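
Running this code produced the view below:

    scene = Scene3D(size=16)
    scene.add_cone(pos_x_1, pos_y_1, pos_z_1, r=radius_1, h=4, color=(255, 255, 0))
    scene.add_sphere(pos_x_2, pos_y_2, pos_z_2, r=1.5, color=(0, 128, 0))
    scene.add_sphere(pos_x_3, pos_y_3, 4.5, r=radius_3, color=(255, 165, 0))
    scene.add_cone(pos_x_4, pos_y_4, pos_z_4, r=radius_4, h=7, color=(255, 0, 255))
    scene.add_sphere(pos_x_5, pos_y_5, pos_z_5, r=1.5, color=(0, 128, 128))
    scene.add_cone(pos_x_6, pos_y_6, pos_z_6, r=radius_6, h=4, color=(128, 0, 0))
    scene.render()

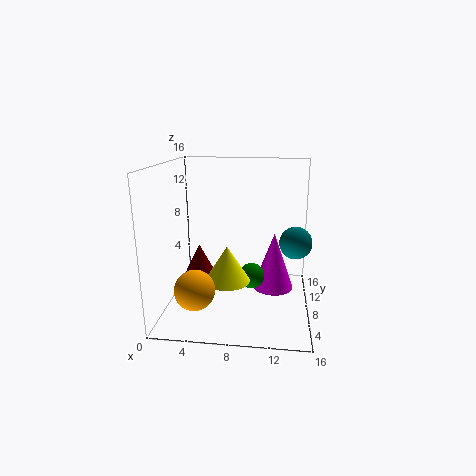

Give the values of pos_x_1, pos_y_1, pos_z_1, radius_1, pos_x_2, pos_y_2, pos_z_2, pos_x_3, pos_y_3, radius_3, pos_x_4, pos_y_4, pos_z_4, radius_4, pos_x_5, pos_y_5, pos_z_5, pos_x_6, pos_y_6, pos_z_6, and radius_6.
pos_x_1 = 7
pos_y_1 = 6.5
pos_z_1 = 3.5
radius_1 = 2.5
pos_x_2 = 9.5
pos_y_2 = 9
pos_z_2 = 3
pos_x_3 = 4.5
pos_y_3 = 2
radius_3 = 2
pos_x_4 = 12
pos_y_4 = 11.5
pos_z_4 = 0.5
radius_4 = 2.5
pos_x_5 = 14
pos_y_5 = 3
pos_z_5 = 9.5
pos_x_6 = 2.5
pos_y_6 = 12
pos_z_6 = 1.5
radius_6 = 2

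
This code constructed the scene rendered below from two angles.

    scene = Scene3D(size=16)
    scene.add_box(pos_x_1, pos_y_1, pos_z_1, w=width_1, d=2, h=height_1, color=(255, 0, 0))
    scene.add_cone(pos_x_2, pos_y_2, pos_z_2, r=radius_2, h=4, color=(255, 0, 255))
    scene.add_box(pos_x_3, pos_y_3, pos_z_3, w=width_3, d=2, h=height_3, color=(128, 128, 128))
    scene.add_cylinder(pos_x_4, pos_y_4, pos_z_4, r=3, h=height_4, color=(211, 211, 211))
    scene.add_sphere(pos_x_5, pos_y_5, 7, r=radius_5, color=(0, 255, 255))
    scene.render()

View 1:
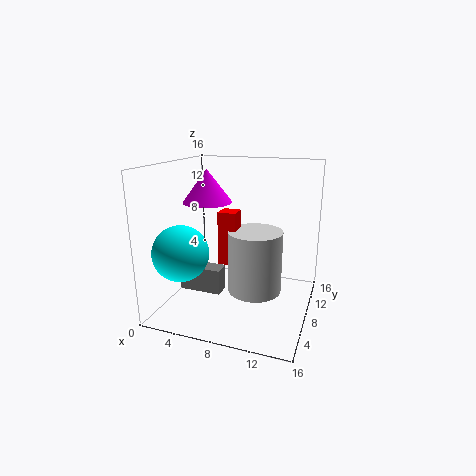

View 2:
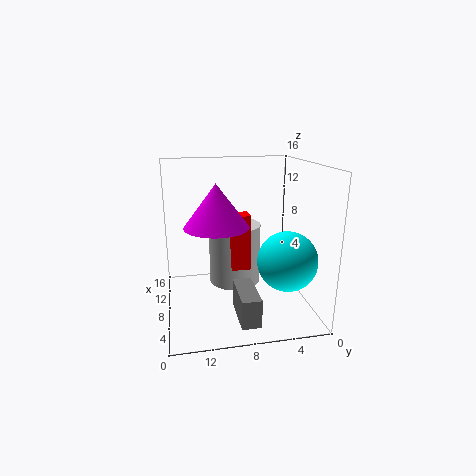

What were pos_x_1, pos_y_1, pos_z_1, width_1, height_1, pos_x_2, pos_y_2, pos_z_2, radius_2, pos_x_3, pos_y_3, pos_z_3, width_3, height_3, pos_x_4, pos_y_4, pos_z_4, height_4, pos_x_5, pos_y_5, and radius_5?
pos_x_1 = 6, pos_y_1 = 7, pos_z_1 = 5, width_1 = 2, height_1 = 6, pos_x_2 = 3, pos_y_2 = 11, pos_z_2 = 11, radius_2 = 3, pos_x_3 = 1, pos_y_3 = 7, pos_z_3 = 1, width_3 = 5, height_3 = 3, pos_x_4 = 10, pos_y_4 = 8, pos_z_4 = 2, height_4 = 7, pos_x_5 = 3, pos_y_5 = 4, radius_5 = 3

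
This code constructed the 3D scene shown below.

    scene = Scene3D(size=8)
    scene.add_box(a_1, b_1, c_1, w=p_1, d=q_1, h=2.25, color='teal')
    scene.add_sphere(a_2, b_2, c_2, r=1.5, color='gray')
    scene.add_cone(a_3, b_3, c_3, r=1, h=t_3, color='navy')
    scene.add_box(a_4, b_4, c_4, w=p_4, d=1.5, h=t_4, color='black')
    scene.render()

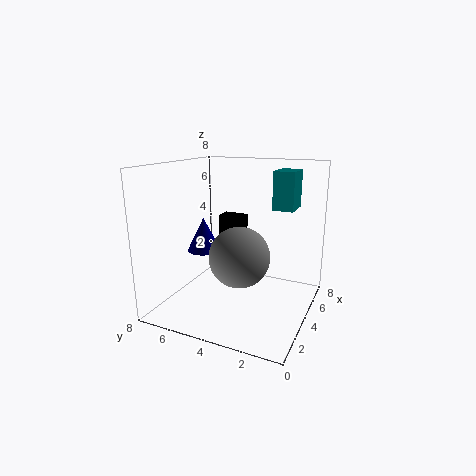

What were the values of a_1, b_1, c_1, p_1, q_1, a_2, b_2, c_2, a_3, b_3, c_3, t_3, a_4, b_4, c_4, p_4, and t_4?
a_1 = 6
b_1 = 1.5
c_1 = 5.25
p_1 = 1.75
q_1 = 1.25
a_2 = 2
b_2 = 3
c_2 = 3.75
a_3 = 4.5
b_3 = 6.5
c_3 = 2.75
t_3 = 2
a_4 = 5.5
b_4 = 4.5
c_4 = 2.5
p_4 = 1
t_4 = 2.25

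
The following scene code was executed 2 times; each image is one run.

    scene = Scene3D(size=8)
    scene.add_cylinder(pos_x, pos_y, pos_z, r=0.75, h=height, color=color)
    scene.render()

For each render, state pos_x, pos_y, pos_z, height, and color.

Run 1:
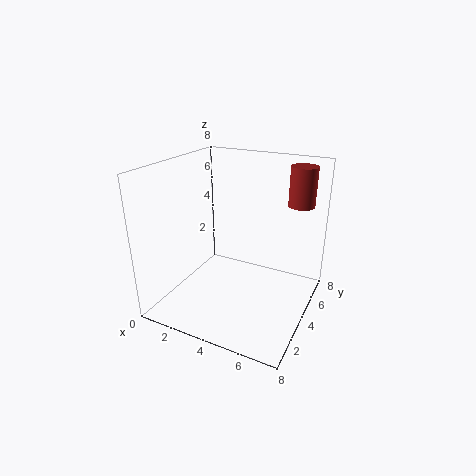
pos_x = 6.75
pos_y = 6.5
pos_z = 5.5
height = 2.25
color = 'brown'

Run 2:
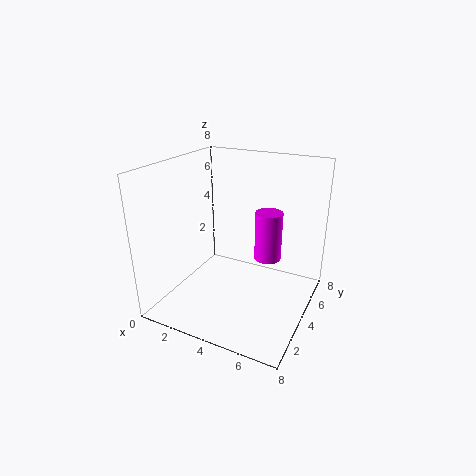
pos_x = 5.5
pos_y = 4.75
pos_z = 2.75
height = 2.75
color = 'magenta'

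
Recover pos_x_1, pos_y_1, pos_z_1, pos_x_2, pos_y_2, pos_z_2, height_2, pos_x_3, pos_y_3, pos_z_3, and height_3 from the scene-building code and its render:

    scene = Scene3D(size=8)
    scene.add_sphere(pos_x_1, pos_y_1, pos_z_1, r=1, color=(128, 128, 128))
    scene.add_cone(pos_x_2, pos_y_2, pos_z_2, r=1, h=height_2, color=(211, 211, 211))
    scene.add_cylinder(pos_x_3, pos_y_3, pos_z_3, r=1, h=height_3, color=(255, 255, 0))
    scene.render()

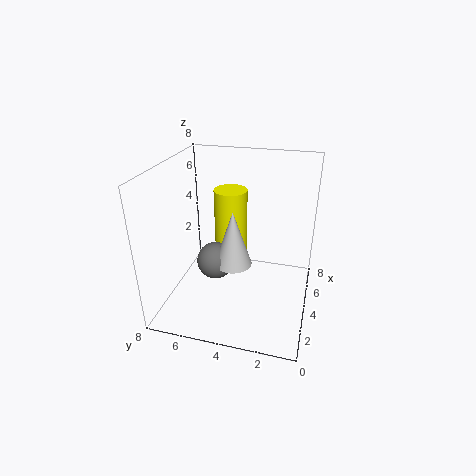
pos_x_1 = 3; pos_y_1 = 5; pos_z_1 = 3; pos_x_2 = 3; pos_y_2 = 4; pos_z_2 = 3; height_2 = 3; pos_x_3 = 6; pos_y_3 = 5; pos_z_3 = 2; height_3 = 4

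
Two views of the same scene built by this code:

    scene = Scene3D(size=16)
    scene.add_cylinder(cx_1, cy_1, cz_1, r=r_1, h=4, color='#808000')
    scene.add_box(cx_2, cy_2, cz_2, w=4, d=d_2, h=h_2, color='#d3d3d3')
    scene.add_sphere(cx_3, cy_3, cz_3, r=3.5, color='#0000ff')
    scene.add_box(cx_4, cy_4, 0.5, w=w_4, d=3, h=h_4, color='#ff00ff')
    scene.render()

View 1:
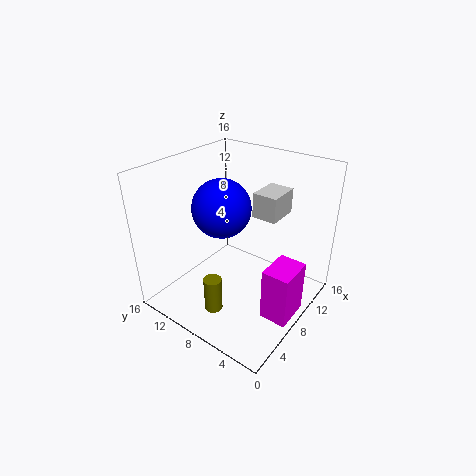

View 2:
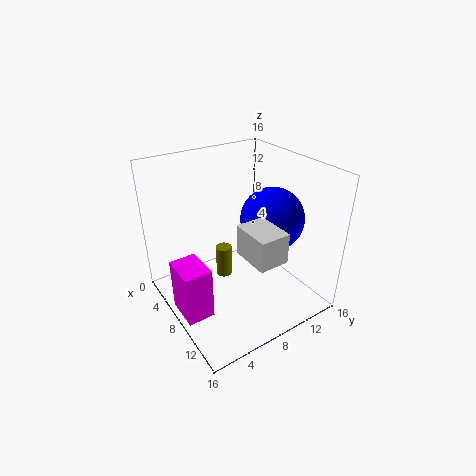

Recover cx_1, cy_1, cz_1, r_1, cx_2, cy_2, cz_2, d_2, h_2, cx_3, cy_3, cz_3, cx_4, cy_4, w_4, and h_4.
cx_1 = 4
cy_1 = 8.5
cz_1 = 0.5
r_1 = 1
cx_2 = 11.5
cy_2 = 5.5
cz_2 = 9
d_2 = 3
h_2 = 3
cx_3 = 9.5
cy_3 = 11.5
cz_3 = 10
cx_4 = 6
cy_4 = 0.5
w_4 = 4
h_4 = 6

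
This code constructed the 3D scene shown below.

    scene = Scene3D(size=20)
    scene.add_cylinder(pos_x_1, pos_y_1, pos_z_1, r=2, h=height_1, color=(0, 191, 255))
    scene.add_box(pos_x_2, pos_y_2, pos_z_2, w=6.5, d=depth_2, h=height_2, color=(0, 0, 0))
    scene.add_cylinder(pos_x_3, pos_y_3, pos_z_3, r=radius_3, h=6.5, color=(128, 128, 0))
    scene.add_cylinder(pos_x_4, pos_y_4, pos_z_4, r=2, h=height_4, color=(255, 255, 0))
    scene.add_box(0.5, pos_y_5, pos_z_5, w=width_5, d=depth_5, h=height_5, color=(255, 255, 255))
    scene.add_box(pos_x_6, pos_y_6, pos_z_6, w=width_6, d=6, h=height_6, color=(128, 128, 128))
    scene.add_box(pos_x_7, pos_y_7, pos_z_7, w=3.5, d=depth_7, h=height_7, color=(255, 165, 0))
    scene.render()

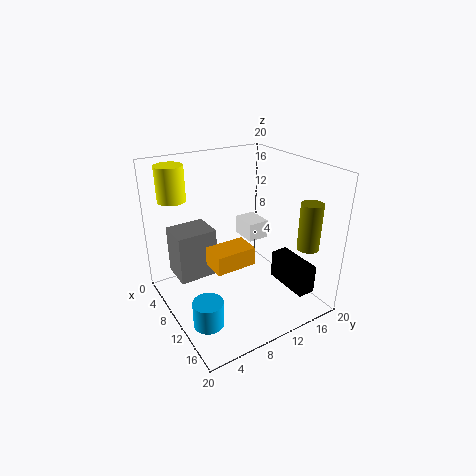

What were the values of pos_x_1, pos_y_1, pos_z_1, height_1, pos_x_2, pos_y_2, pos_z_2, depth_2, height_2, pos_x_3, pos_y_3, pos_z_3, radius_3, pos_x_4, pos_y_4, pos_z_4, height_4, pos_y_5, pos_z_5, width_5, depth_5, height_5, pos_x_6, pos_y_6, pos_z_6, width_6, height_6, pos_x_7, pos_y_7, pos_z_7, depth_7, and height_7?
pos_x_1 = 14, pos_y_1 = 3, pos_z_1 = 1, height_1 = 3.5, pos_x_2 = 11.5, pos_y_2 = 15, pos_z_2 = 3, depth_2 = 2.5, height_2 = 4, pos_x_3 = 16, pos_y_3 = 17.5, pos_z_3 = 9, radius_3 = 1.5, pos_x_4 = 3, pos_y_4 = 3.5, pos_z_4 = 14.5, height_4 = 5, pos_y_5 = 15.5, pos_z_5 = 5.5, width_5 = 4.5, depth_5 = 3.5, height_5 = 3, pos_x_6 = 0.5, pos_y_6 = 3, pos_z_6 = 2, width_6 = 5, height_6 = 7.5, pos_x_7 = 10, pos_y_7 = 5, pos_z_7 = 7.5, depth_7 = 5.5, height_7 = 2.5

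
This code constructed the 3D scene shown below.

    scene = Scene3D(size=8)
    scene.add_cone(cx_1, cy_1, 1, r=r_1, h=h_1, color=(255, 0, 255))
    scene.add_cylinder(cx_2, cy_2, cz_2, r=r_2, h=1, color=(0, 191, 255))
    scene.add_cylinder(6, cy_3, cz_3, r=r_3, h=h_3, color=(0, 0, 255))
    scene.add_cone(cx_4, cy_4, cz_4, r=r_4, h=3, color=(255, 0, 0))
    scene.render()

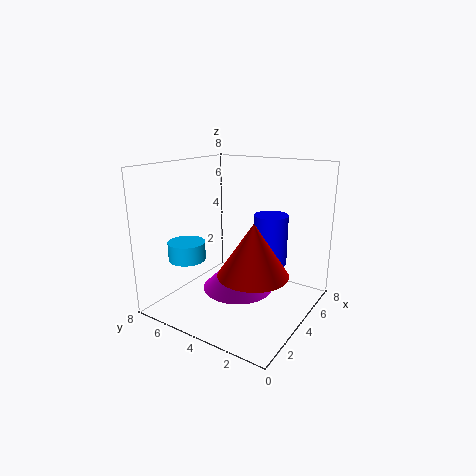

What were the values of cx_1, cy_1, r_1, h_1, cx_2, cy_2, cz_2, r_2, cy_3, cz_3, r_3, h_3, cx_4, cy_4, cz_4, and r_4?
cx_1 = 4; cy_1 = 4; r_1 = 2; h_1 = 2; cx_2 = 2; cy_2 = 6; cz_2 = 3; r_2 = 1; cy_3 = 3; cz_3 = 2; r_3 = 1; h_3 = 3; cx_4 = 4; cy_4 = 3; cz_4 = 2; r_4 = 2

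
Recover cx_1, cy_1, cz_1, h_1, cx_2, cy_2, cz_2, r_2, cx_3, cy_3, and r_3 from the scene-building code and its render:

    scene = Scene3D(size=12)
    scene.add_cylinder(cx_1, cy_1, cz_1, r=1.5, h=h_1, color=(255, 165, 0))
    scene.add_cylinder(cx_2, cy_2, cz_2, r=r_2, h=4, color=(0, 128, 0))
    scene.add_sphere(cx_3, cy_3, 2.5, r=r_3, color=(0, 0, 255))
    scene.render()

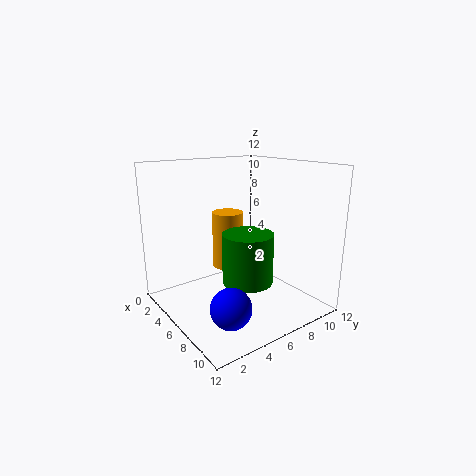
cx_1 = 1.5, cy_1 = 8, cz_1 = 1.5, h_1 = 5.5, cx_2 = 8, cy_2 = 5.5, cz_2 = 3, r_2 = 2, cx_3 = 10, cy_3 = 2.5, r_3 = 1.5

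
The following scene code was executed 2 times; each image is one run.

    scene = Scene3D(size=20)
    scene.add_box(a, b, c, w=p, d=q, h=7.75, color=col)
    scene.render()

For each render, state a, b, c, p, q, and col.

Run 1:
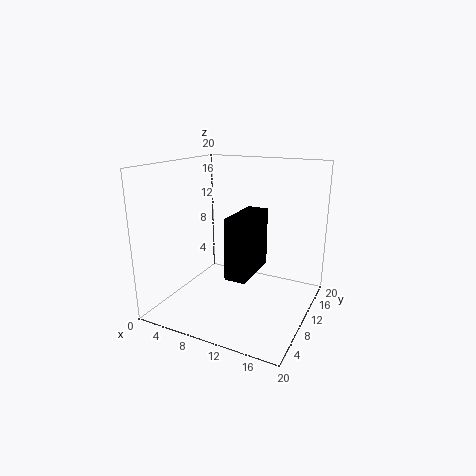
a = 11.25; b = 3.75; c = 6.75; p = 2.75; q = 7; col = 'black'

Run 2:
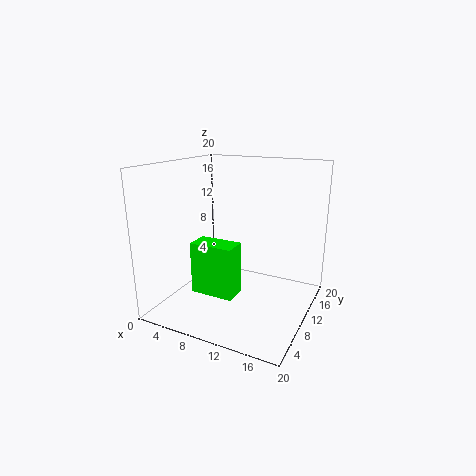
a = 3.25; b = 8; c = 1; p = 6.5; q = 3.5; col = 'lime'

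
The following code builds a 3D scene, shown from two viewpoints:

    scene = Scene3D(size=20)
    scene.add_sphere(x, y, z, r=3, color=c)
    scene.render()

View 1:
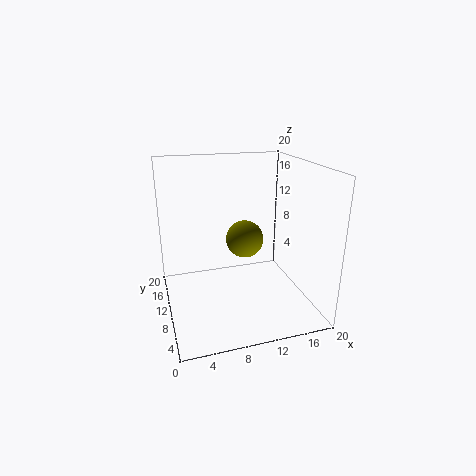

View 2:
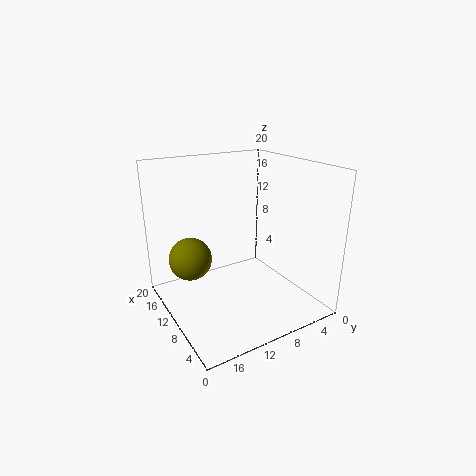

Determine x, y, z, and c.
x = 13, y = 16, z = 7, c = 'olive'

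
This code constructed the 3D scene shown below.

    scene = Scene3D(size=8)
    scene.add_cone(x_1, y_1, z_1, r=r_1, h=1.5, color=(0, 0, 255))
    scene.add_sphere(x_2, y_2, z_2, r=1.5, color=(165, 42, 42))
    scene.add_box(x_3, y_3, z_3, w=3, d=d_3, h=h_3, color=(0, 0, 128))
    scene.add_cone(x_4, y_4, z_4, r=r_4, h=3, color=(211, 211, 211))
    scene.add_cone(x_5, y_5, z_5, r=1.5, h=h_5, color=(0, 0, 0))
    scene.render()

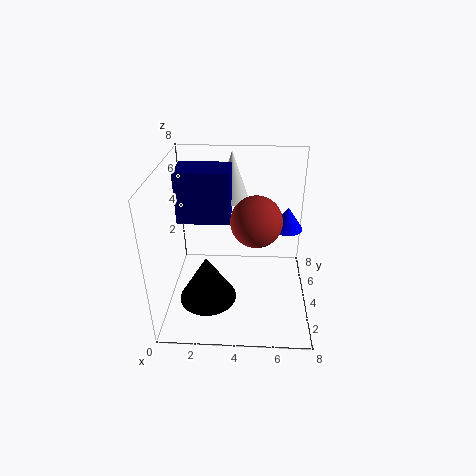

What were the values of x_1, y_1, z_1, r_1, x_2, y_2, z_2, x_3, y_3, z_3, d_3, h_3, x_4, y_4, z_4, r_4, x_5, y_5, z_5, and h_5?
x_1 = 7, y_1 = 7, z_1 = 3, r_1 = 1, x_2 = 5, y_2 = 5, z_2 = 4.5, x_3 = 0.5, y_3 = 4.5, z_3 = 4.5, d_3 = 2, h_3 = 3, x_4 = 3.5, y_4 = 7, z_4 = 5, r_4 = 1, x_5 = 2.5, y_5 = 2, z_5 = 1.5, h_5 = 2.5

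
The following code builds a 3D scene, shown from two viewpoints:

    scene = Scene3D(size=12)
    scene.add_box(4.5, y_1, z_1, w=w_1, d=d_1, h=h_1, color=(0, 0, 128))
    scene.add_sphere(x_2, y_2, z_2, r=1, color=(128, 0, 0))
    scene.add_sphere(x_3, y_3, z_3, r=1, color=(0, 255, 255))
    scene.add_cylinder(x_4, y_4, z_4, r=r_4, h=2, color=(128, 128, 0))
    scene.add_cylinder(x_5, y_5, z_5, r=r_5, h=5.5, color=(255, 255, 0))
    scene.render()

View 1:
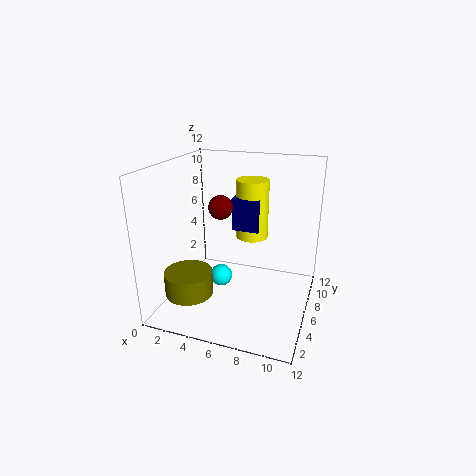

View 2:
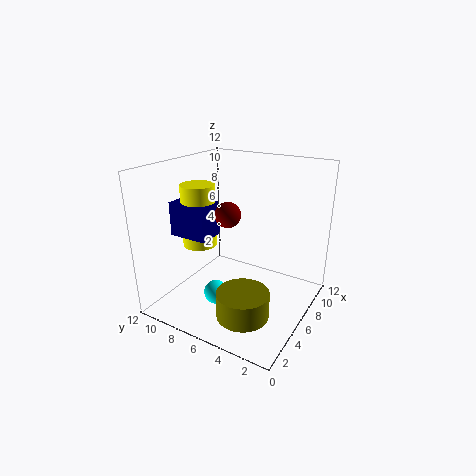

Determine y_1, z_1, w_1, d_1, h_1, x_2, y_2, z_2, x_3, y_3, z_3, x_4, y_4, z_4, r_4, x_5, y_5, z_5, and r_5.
y_1 = 8.5; z_1 = 5.5; w_1 = 2.5; d_1 = 3.5; h_1 = 3; x_2 = 4.5; y_2 = 6; z_2 = 8.5; x_3 = 4; y_3 = 7; z_3 = 1.5; x_4 = 2.5; y_4 = 3.5; z_4 = 1.5; r_4 = 2; x_5 = 6; y_5 = 10; z_5 = 4.5; r_5 = 1.5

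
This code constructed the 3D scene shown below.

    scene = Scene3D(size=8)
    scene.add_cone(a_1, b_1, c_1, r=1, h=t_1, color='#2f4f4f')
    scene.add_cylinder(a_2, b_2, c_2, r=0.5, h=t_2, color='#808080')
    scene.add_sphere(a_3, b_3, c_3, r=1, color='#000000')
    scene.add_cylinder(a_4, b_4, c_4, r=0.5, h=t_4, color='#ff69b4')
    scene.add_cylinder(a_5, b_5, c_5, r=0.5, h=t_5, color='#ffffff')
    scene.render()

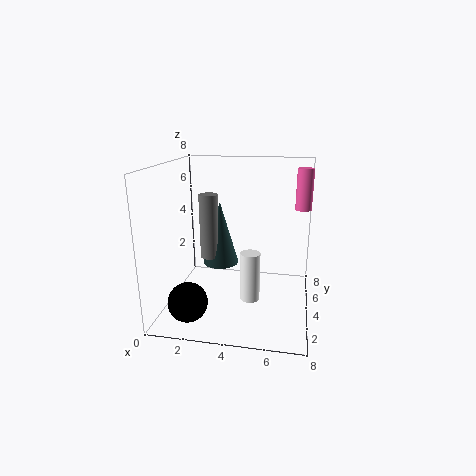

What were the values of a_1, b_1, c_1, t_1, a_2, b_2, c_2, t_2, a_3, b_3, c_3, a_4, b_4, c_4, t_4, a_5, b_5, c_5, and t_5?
a_1 = 3
b_1 = 4
c_1 = 2.5
t_1 = 3.5
a_2 = 2.5
b_2 = 3.5
c_2 = 3
t_2 = 3.5
a_3 = 2
b_3 = 1
c_3 = 1.5
a_4 = 7.5
b_4 = 7
c_4 = 5
t_4 = 2.5
a_5 = 5
b_5 = 2
c_5 = 1.5
t_5 = 2.5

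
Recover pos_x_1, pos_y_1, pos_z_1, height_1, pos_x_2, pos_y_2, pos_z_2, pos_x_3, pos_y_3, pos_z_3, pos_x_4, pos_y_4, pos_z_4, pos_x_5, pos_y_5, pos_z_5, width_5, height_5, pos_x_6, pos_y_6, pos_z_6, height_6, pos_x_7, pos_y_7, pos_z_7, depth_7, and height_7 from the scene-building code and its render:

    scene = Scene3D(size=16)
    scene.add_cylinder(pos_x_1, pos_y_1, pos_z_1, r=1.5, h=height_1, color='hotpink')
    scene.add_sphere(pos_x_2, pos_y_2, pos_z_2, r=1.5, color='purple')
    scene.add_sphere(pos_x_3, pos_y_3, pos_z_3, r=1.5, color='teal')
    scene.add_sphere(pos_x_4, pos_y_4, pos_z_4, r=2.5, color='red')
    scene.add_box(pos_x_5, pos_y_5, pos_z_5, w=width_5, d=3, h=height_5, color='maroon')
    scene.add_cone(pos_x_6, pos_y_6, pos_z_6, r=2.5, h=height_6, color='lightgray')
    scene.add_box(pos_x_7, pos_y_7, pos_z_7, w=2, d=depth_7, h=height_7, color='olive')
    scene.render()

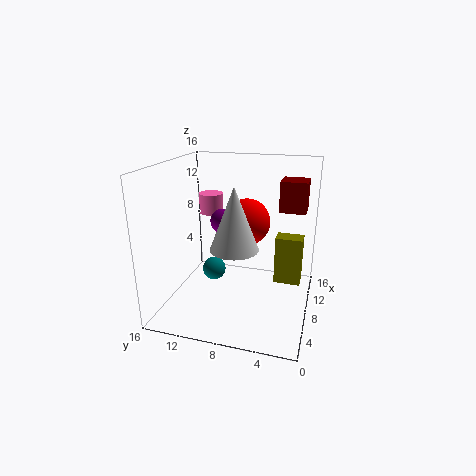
pos_x_1 = 13, pos_y_1 = 13, pos_z_1 = 9, height_1 = 2.5, pos_x_2 = 11.5, pos_y_2 = 11, pos_z_2 = 8.5, pos_x_3 = 12, pos_y_3 = 12.5, pos_z_3 = 1.5, pos_x_4 = 8, pos_y_4 = 7, pos_z_4 = 10, pos_x_5 = 10.5, pos_y_5 = 1, pos_z_5 = 10.5, width_5 = 3, height_5 = 3.5, pos_x_6 = 5, pos_y_6 = 7.5, pos_z_6 = 8, height_6 = 6.5, pos_x_7 = 9, pos_y_7 = 1, pos_z_7 = 2.5, depth_7 = 3, height_7 = 5.5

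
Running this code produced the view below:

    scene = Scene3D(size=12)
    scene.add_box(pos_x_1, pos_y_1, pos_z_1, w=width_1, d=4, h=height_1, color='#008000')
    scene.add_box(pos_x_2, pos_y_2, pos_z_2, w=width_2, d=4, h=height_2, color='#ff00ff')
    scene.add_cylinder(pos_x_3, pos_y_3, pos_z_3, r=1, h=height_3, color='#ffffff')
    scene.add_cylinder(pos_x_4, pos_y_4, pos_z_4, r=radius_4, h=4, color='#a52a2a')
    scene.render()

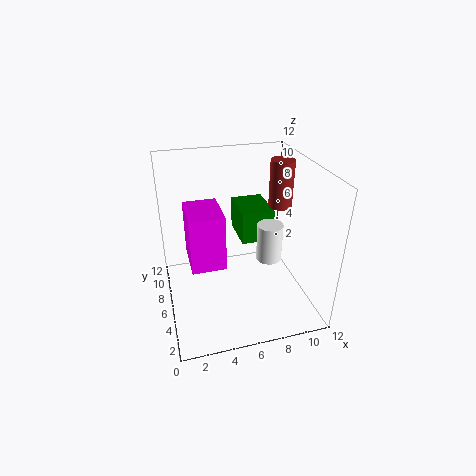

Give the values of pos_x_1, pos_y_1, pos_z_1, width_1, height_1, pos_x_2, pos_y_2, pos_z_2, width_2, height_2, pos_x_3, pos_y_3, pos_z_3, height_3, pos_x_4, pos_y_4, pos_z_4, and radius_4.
pos_x_1 = 7
pos_y_1 = 8
pos_z_1 = 4
width_1 = 3
height_1 = 3
pos_x_2 = 2
pos_y_2 = 6
pos_z_2 = 3
width_2 = 3
height_2 = 5
pos_x_3 = 8
pos_y_3 = 4
pos_z_3 = 5
height_3 = 3
pos_x_4 = 10
pos_y_4 = 7
pos_z_4 = 8
radius_4 = 1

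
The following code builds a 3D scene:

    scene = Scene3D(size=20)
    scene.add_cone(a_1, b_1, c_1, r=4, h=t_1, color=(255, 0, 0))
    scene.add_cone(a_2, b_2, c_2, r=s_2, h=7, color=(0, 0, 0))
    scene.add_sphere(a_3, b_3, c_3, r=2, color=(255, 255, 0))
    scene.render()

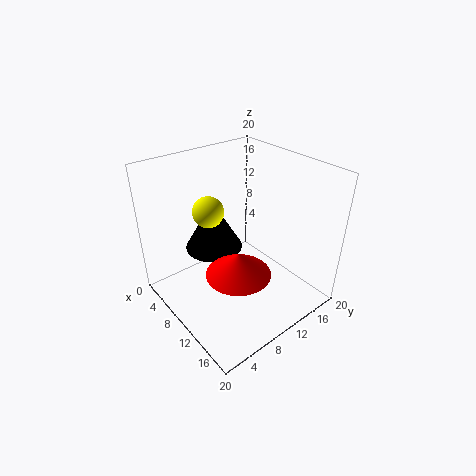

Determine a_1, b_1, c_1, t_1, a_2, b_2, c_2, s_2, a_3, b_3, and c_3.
a_1 = 15, b_1 = 6, c_1 = 9, t_1 = 3, a_2 = 7, b_2 = 8, c_2 = 8, s_2 = 4, a_3 = 9, b_3 = 6, c_3 = 15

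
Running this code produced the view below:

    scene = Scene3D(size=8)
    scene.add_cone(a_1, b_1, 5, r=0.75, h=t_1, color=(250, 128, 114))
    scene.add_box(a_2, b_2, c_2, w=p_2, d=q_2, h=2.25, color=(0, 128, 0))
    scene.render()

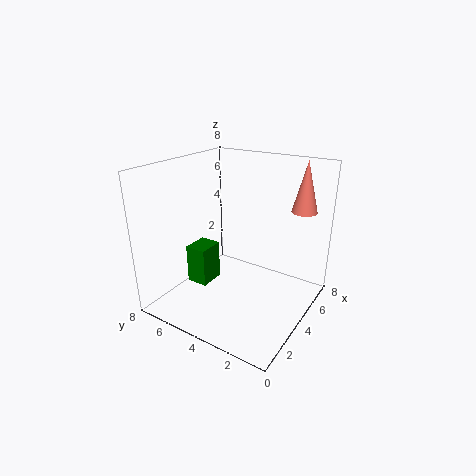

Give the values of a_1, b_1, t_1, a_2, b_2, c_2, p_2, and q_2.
a_1 = 7.25; b_1 = 1.5; t_1 = 3; a_2 = 2.75; b_2 = 5.5; c_2 = 1; p_2 = 1.5; q_2 = 1.25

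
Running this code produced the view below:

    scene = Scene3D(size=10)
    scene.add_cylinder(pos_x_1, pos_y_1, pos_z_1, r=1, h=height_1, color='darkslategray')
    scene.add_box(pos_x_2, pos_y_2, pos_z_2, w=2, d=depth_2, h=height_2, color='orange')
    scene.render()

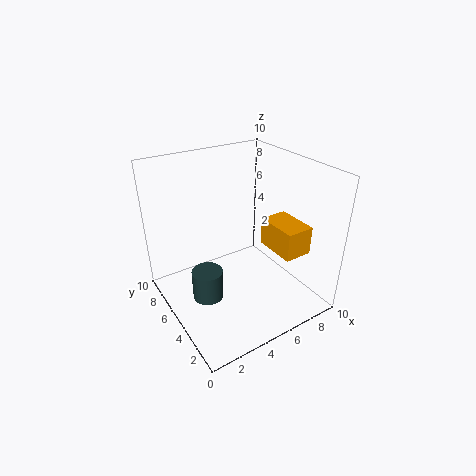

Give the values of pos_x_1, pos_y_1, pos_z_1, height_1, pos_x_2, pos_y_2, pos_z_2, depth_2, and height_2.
pos_x_1 = 2; pos_y_1 = 4; pos_z_1 = 2; height_1 = 2; pos_x_2 = 7; pos_y_2 = 2; pos_z_2 = 4; depth_2 = 3; height_2 = 2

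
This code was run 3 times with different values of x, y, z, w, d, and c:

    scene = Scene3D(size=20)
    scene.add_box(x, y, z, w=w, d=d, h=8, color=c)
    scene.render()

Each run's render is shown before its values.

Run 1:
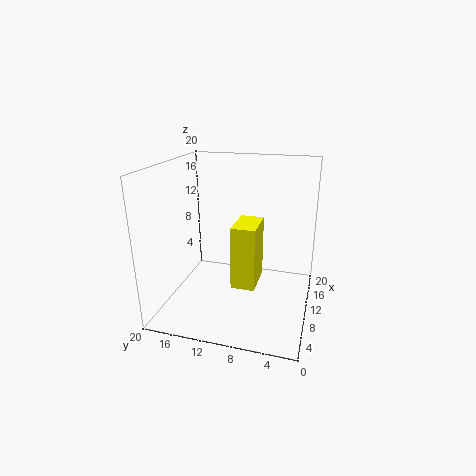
x = 4, y = 6.25, z = 5.75, w = 5, d = 3, c = 'yellow'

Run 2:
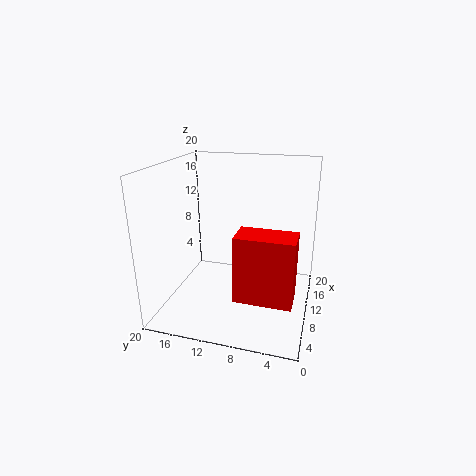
x = 0.75, y = 1.25, z = 6, w = 3.75, d = 6.75, c = 'red'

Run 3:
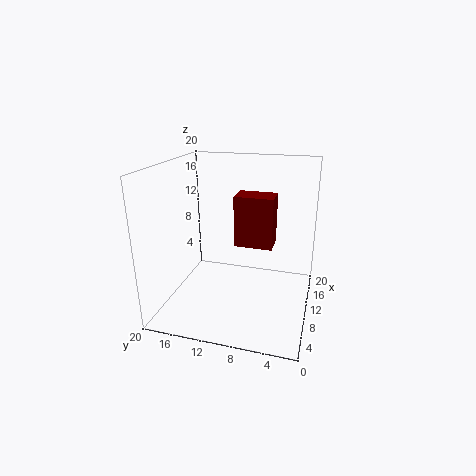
x = 14.5, y = 6, z = 6.5, w = 4, d = 6, c = 'maroon'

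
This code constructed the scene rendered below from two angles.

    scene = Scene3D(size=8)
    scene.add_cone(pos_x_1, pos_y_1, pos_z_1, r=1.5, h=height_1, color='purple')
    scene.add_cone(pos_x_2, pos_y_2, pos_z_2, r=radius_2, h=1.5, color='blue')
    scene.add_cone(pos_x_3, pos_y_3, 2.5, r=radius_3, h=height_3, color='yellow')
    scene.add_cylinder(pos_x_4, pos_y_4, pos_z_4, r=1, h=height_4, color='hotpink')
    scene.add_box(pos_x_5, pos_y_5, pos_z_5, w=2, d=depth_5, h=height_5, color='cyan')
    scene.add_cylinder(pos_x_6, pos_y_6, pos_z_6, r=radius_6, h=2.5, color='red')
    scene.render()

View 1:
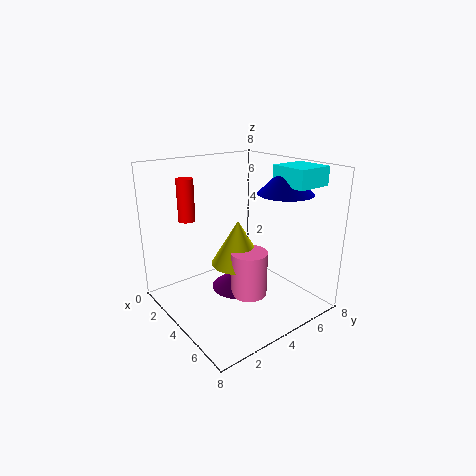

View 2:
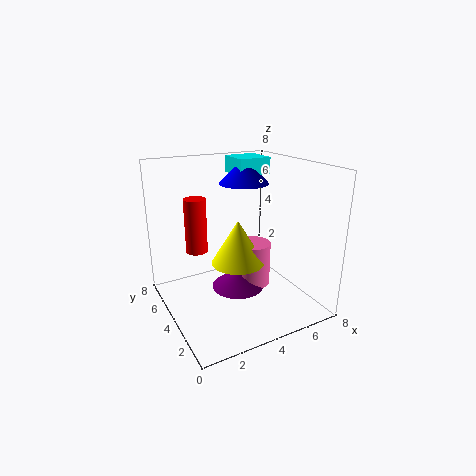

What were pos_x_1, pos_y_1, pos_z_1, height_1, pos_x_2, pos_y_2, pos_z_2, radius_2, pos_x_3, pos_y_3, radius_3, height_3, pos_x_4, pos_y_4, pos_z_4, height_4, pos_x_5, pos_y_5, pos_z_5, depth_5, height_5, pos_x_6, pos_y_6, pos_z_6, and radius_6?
pos_x_1 = 4, pos_y_1 = 4, pos_z_1 = 1, height_1 = 1, pos_x_2 = 5.5, pos_y_2 = 6, pos_z_2 = 6.5, radius_2 = 1.5, pos_x_3 = 4, pos_y_3 = 4, radius_3 = 1.5, height_3 = 2.5, pos_x_4 = 5, pos_y_4 = 4, pos_z_4 = 1, height_4 = 2.5, pos_x_5 = 5, pos_y_5 = 5.5, pos_z_5 = 7, depth_5 = 2, height_5 = 1, pos_x_6 = 1, pos_y_6 = 2.5, pos_z_6 = 4.5, radius_6 = 0.5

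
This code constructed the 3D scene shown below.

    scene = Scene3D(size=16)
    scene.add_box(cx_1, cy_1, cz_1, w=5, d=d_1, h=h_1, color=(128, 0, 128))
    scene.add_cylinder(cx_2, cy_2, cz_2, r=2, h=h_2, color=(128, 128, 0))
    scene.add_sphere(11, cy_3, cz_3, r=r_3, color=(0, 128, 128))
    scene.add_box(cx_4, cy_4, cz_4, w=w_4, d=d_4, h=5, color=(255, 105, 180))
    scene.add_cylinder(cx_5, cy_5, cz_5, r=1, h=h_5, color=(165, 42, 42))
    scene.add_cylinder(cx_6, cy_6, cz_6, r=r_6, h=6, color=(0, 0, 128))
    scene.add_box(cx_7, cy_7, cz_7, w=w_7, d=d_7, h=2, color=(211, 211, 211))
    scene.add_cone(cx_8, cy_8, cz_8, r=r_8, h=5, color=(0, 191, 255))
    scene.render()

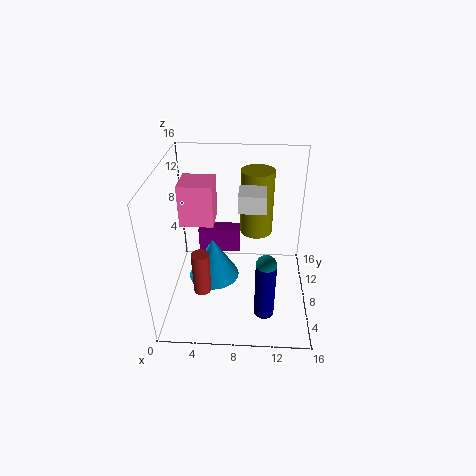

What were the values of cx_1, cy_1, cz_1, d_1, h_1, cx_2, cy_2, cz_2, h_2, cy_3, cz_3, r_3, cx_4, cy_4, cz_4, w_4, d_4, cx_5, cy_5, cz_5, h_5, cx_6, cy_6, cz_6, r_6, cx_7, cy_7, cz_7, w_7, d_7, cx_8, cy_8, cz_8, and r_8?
cx_1 = 3, cy_1 = 11, cz_1 = 4, d_1 = 2, h_1 = 3, cx_2 = 10, cy_2 = 13, cz_2 = 6, h_2 = 8, cy_3 = 2, cz_3 = 9, r_3 = 1, cx_4 = 1, cy_4 = 10, cz_4 = 8, w_4 = 4, d_4 = 4, cx_5 = 4, cy_5 = 6, cz_5 = 2, h_5 = 5, cx_6 = 11, cy_6 = 2, cz_6 = 3, r_6 = 1, cx_7 = 8, cy_7 = 8, cz_7 = 11, w_7 = 3, d_7 = 3, cx_8 = 5, cy_8 = 9, cz_8 = 2, r_8 = 3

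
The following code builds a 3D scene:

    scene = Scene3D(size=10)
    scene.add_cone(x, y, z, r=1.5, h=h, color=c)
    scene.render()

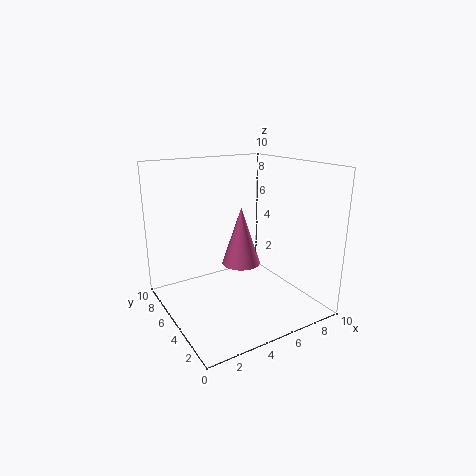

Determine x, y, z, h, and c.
x = 6.5, y = 7, z = 2, h = 4.5, c = 'hotpink'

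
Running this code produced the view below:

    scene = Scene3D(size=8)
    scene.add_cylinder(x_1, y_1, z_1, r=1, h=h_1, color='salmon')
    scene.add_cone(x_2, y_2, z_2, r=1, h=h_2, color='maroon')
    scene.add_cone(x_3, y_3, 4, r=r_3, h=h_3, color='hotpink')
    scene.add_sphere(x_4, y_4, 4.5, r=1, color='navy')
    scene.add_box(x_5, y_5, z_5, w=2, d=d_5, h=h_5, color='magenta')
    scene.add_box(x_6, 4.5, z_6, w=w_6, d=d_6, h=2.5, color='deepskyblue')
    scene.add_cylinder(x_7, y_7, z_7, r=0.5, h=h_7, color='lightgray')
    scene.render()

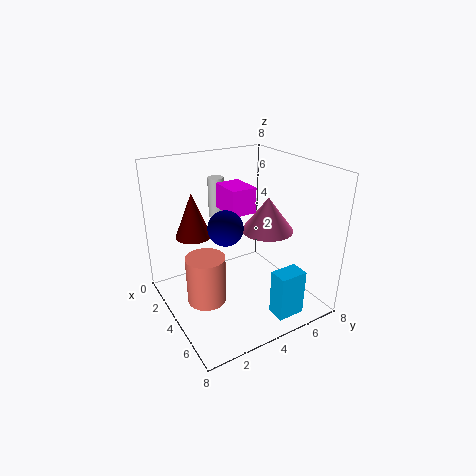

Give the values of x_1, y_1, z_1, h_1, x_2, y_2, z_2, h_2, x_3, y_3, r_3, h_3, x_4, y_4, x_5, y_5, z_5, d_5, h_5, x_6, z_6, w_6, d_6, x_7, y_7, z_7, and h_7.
x_1 = 5; y_1 = 1.5; z_1 = 1.5; h_1 = 2.5; x_2 = 2.5; y_2 = 2; z_2 = 4; h_2 = 2.5; x_3 = 4; y_3 = 6; r_3 = 1.5; h_3 = 2; x_4 = 3.5; y_4 = 3.5; x_5 = 1.5; y_5 = 4; z_5 = 5; d_5 = 1.5; h_5 = 1.5; x_6 = 6.5; z_6 = 0.5; w_6 = 1; d_6 = 1.5; x_7 = 0.5; y_7 = 4.5; z_7 = 4; h_7 = 2.5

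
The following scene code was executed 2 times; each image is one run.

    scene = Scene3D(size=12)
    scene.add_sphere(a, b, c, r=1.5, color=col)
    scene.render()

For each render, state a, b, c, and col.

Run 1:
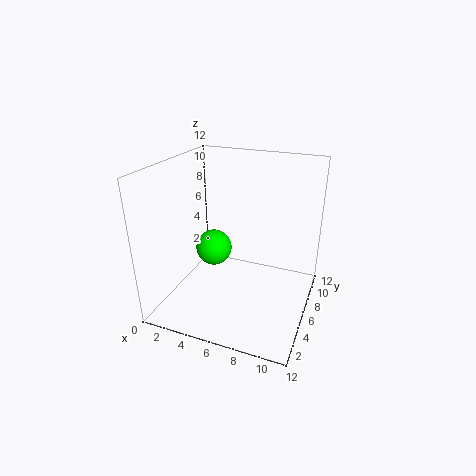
a = 4
b = 5.5
c = 5
col = 'lime'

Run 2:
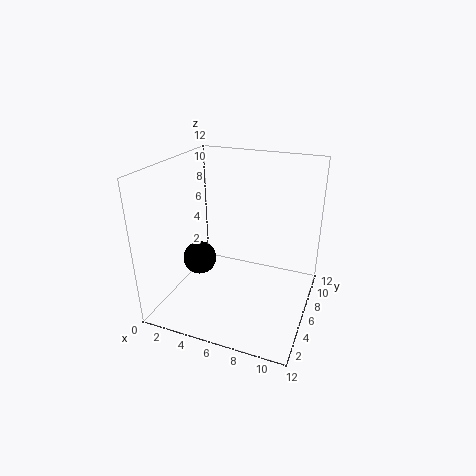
a = 2
b = 6.5
c = 3
col = 'black'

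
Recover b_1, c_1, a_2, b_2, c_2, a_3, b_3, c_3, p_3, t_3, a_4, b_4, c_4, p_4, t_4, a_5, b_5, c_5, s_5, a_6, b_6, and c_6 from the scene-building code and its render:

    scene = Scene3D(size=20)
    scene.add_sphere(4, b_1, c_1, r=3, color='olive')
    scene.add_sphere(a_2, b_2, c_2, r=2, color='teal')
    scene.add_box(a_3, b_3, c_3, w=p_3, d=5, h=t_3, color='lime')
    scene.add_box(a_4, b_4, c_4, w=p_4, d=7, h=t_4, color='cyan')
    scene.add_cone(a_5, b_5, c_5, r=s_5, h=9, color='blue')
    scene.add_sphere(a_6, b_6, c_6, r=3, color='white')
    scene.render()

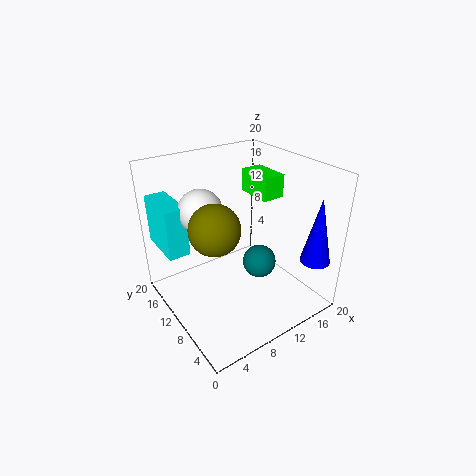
b_1 = 6, c_1 = 15, a_2 = 9, b_2 = 4, c_2 = 10, a_3 = 12, b_3 = 7, c_3 = 16, p_3 = 3, t_3 = 3, a_4 = 1, b_4 = 13, c_4 = 8, p_4 = 3, t_4 = 7, a_5 = 17, b_5 = 2, c_5 = 8, s_5 = 2, a_6 = 6, b_6 = 13, c_6 = 14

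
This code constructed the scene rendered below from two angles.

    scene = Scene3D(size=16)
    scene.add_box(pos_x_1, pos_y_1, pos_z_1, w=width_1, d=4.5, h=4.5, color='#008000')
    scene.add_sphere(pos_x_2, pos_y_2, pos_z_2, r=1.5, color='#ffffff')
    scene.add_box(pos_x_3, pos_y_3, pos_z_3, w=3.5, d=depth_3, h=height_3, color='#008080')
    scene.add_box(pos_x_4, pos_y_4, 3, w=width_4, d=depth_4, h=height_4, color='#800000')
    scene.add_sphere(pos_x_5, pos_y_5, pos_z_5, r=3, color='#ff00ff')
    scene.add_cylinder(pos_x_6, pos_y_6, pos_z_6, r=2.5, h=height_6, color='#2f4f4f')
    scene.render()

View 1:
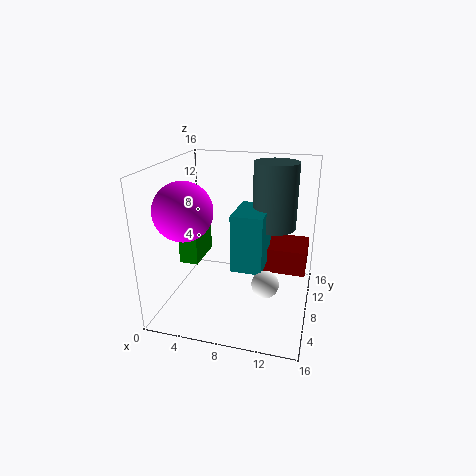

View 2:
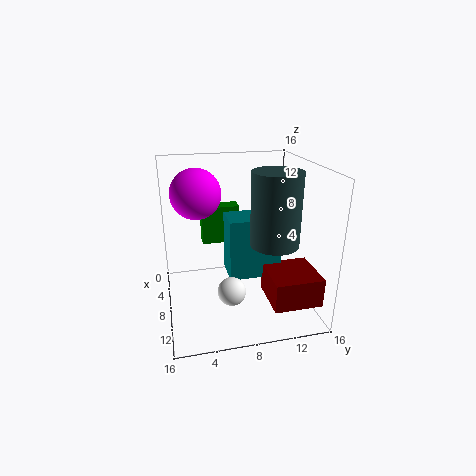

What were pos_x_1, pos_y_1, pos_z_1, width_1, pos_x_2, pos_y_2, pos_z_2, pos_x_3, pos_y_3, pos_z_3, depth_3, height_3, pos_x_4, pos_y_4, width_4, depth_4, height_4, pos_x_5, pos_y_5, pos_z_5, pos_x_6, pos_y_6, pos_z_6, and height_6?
pos_x_1 = 2.5, pos_y_1 = 4.5, pos_z_1 = 6, width_1 = 2, pos_x_2 = 11.5, pos_y_2 = 6.5, pos_z_2 = 3.5, pos_x_3 = 7.5, pos_y_3 = 6.5, pos_z_3 = 4.5, depth_3 = 5.5, height_3 = 6.5, pos_x_4 = 10.5, pos_y_4 = 10, width_4 = 5, depth_4 = 5, height_4 = 3, pos_x_5 = 3.5, pos_y_5 = 4, pos_z_5 = 12, pos_x_6 = 11.5, pos_y_6 = 11, pos_z_6 = 8.5, height_6 = 7.5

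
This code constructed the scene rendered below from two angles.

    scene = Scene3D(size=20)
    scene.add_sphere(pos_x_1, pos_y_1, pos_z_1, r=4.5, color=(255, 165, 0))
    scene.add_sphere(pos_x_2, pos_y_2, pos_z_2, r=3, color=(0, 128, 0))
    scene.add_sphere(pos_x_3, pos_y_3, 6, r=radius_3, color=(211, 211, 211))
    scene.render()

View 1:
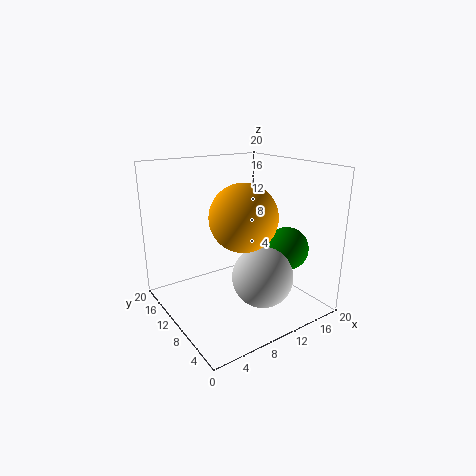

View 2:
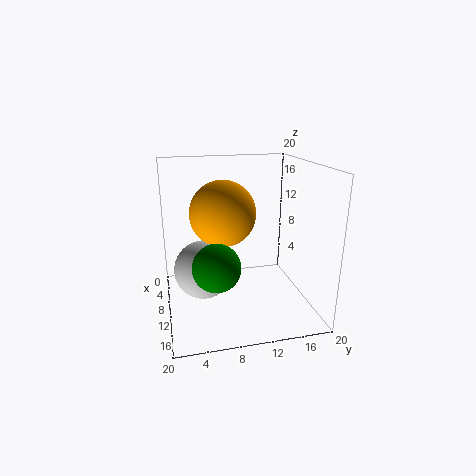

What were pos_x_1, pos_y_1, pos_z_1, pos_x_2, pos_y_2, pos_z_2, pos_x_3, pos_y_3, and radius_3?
pos_x_1 = 9.5, pos_y_1 = 8, pos_z_1 = 13.5, pos_x_2 = 15.5, pos_y_2 = 6, pos_z_2 = 8.5, pos_x_3 = 10.5, pos_y_3 = 5, radius_3 = 4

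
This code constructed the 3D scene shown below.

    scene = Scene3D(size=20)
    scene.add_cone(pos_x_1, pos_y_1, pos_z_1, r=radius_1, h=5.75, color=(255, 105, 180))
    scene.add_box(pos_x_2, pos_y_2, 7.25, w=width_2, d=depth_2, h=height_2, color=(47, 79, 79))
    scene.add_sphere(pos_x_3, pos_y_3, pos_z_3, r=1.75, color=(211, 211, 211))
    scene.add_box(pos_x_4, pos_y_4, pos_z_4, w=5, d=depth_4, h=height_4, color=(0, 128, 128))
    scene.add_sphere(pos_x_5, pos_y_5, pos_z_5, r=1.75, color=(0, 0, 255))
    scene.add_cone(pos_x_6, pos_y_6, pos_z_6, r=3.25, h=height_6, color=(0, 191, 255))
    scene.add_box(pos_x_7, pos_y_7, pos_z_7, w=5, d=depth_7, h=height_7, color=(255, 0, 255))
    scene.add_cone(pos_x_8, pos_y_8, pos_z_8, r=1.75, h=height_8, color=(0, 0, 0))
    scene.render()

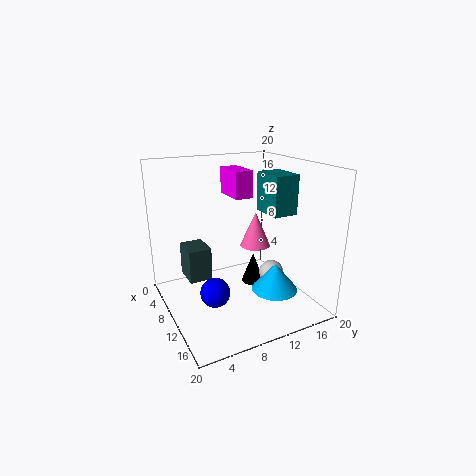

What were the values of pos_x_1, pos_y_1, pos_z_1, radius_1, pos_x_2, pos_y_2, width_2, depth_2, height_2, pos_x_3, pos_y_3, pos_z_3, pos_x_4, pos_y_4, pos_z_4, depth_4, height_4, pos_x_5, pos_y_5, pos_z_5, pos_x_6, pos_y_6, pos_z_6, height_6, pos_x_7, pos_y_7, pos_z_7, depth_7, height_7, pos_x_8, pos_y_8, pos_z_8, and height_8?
pos_x_1 = 3.75, pos_y_1 = 16.5, pos_z_1 = 5.25, radius_1 = 2.5, pos_x_2 = 10.75, pos_y_2 = 1.5, width_2 = 3.5, depth_2 = 2.75, height_2 = 4, pos_x_3 = 11.5, pos_y_3 = 14.75, pos_z_3 = 4.25, pos_x_4 = 6.5, pos_y_4 = 15, pos_z_4 = 12.5, depth_4 = 3.75, height_4 = 5.75, pos_x_5 = 16.25, pos_y_5 = 3.75, pos_z_5 = 6.5, pos_x_6 = 13.25, pos_y_6 = 14.25, pos_z_6 = 2.5, height_6 = 4, pos_x_7 = 4.5, pos_y_7 = 10, pos_z_7 = 15.25, depth_7 = 2.5, height_7 = 3.75, pos_x_8 = 7, pos_y_8 = 14.25, pos_z_8 = 0.75, height_8 = 4.75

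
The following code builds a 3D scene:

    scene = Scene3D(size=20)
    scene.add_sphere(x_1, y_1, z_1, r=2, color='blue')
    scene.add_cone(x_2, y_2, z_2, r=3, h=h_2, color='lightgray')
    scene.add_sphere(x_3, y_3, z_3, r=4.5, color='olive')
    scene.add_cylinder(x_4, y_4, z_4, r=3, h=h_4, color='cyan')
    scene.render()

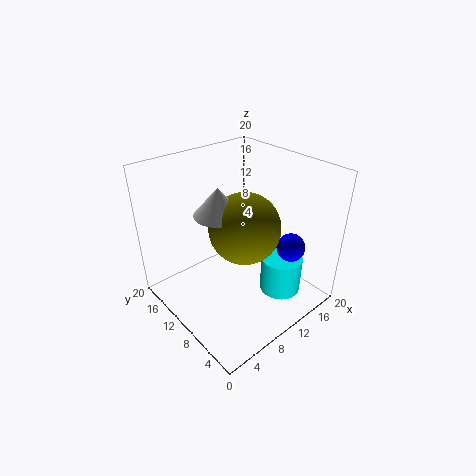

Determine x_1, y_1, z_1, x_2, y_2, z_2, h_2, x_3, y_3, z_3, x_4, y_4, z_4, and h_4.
x_1 = 15.5, y_1 = 5, z_1 = 8.5, x_2 = 6, y_2 = 9, z_2 = 15.5, h_2 = 3.5, x_3 = 8.5, y_3 = 7, z_3 = 13.5, x_4 = 15, y_4 = 6, z_4 = 1, h_4 = 5.5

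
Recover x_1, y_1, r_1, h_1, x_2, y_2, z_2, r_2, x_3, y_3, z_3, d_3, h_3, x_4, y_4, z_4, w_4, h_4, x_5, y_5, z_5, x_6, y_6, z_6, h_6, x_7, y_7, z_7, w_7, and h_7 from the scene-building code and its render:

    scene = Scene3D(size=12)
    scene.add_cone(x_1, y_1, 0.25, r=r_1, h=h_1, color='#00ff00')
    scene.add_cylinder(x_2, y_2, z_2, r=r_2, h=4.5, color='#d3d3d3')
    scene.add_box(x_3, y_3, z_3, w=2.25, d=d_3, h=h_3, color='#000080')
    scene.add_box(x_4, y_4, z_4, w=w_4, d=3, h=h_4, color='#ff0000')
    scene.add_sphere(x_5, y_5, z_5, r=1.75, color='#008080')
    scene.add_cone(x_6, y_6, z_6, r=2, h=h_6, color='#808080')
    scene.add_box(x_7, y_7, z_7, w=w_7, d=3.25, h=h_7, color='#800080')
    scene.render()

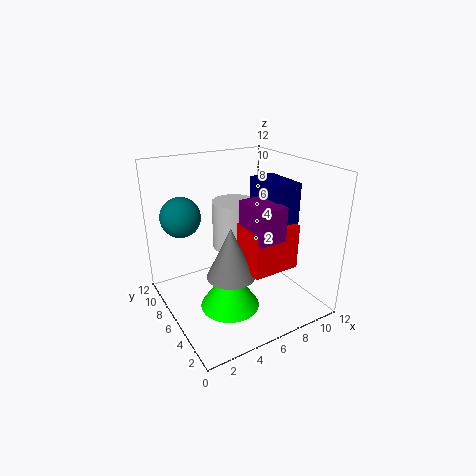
x_1 = 4.75; y_1 = 5.25; r_1 = 2.5; h_1 = 3.75; x_2 = 7.5; y_2 = 9.25; z_2 = 3.5; r_2 = 2; x_3 = 7.75; y_3 = 3.25; z_3 = 6.5; d_3 = 3.75; h_3 = 4.25; x_4 = 5.75; y_4 = 2.75; z_4 = 3.75; w_4 = 4; h_4 = 3.75; x_5 = 2.5; y_5 = 9.75; z_5 = 7.25; x_6 = 4.75; y_6 = 5; z_6 = 3.25; h_6 = 4.25; x_7 = 5.75; y_7 = 2.25; z_7 = 6.75; w_7 = 2.25; h_7 = 2.75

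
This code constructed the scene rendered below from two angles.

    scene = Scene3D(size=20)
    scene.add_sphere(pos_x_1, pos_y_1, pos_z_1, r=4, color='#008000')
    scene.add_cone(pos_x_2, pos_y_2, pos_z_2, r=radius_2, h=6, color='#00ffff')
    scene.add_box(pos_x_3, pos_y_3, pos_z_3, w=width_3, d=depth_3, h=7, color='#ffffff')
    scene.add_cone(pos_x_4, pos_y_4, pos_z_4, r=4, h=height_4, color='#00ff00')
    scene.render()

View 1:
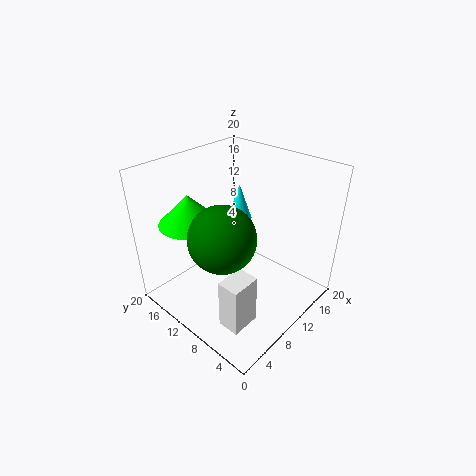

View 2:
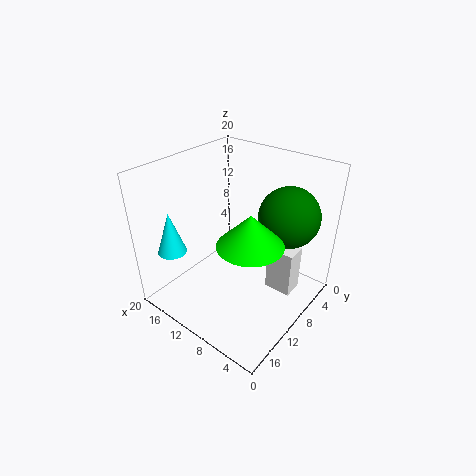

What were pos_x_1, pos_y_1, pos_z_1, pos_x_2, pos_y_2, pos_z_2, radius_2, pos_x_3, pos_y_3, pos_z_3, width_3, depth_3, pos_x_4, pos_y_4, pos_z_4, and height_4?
pos_x_1 = 4, pos_y_1 = 7, pos_z_1 = 14, pos_x_2 = 17, pos_y_2 = 16, pos_z_2 = 8, radius_2 = 2, pos_x_3 = 3, pos_y_3 = 4, pos_z_3 = 1, width_3 = 4, depth_3 = 3, pos_x_4 = 5, pos_y_4 = 14, pos_z_4 = 13, height_4 = 4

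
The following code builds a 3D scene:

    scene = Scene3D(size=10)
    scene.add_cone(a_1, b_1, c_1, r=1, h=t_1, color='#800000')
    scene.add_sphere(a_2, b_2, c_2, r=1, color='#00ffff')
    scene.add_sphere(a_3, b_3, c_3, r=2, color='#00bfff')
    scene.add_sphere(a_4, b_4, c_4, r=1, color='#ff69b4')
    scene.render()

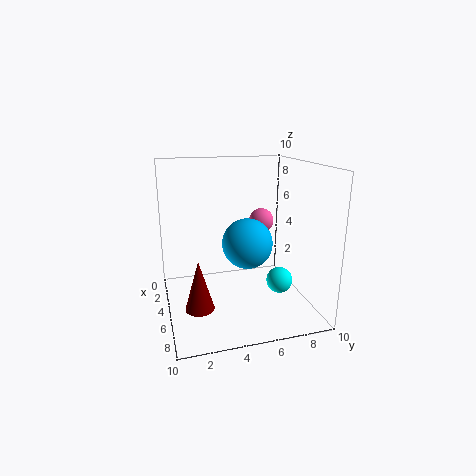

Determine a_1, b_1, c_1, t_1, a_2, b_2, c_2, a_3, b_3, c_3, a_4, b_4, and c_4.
a_1 = 6
b_1 = 2
c_1 = 0.5
t_1 = 3.5
a_2 = 4.5
b_2 = 8.5
c_2 = 1
a_3 = 2.5
b_3 = 6.5
c_3 = 3.5
a_4 = 1.5
b_4 = 8
c_4 = 5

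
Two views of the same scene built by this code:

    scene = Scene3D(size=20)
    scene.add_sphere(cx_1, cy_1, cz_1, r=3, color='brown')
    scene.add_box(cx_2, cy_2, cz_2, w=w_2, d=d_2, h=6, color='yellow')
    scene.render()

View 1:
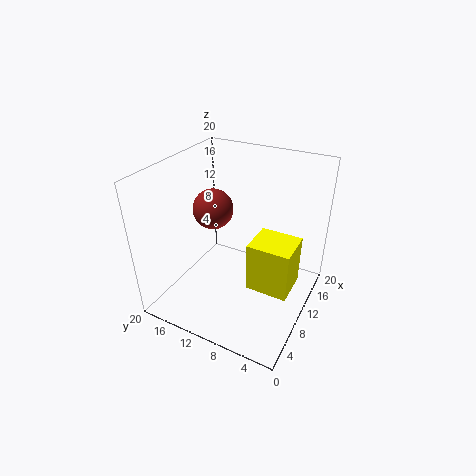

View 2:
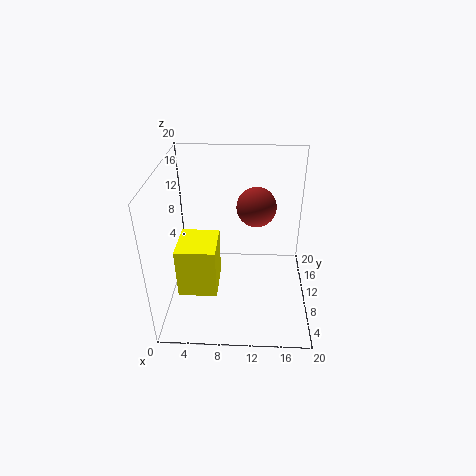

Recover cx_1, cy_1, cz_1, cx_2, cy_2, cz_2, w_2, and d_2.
cx_1 = 12.5
cy_1 = 15.5
cz_1 = 12
cx_2 = 3.5
cy_2 = 0.5
cz_2 = 8
w_2 = 4.5
d_2 = 5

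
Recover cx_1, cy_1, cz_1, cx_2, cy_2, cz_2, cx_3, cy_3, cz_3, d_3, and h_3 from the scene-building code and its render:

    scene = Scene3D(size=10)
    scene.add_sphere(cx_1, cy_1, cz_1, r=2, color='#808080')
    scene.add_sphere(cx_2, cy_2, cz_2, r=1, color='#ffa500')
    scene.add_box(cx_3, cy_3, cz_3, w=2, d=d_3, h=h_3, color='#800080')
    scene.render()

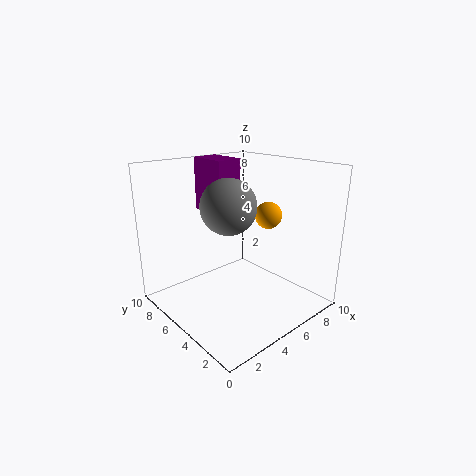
cx_1 = 5
cy_1 = 6
cz_1 = 7
cx_2 = 8
cy_2 = 5
cz_2 = 6
cx_3 = 5
cy_3 = 7
cz_3 = 6
d_3 = 3
h_3 = 4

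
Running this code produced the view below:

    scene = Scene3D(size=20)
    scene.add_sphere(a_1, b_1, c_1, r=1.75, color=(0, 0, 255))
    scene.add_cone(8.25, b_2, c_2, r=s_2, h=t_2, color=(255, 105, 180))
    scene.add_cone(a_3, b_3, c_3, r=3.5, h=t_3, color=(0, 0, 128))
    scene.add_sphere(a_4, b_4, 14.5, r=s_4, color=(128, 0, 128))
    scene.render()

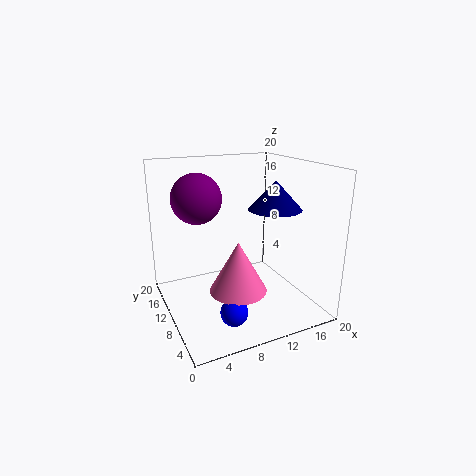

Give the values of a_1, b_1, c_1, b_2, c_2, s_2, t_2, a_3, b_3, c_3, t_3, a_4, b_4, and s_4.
a_1 = 6.5, b_1 = 3.75, c_1 = 2.75, b_2 = 6.25, c_2 = 4.25, s_2 = 3.75, t_2 = 6.75, a_3 = 13.75, b_3 = 6.75, c_3 = 14.5, t_3 = 3.75, a_4 = 6.25, b_4 = 16.25, s_4 = 3.75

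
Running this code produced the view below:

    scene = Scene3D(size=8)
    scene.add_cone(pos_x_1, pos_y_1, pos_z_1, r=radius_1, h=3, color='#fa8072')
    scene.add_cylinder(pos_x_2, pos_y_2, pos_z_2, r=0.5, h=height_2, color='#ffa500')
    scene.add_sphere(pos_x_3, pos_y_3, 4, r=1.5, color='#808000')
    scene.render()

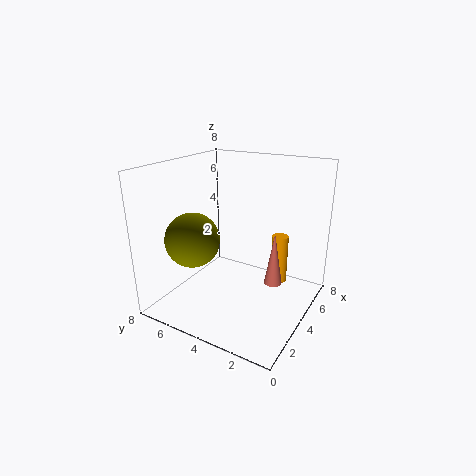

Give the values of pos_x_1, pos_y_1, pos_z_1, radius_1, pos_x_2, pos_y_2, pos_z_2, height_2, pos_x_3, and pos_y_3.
pos_x_1 = 4.5; pos_y_1 = 2; pos_z_1 = 1.5; radius_1 = 0.5; pos_x_2 = 6.5; pos_y_2 = 2.5; pos_z_2 = 0.5; height_2 = 3; pos_x_3 = 2.5; pos_y_3 = 6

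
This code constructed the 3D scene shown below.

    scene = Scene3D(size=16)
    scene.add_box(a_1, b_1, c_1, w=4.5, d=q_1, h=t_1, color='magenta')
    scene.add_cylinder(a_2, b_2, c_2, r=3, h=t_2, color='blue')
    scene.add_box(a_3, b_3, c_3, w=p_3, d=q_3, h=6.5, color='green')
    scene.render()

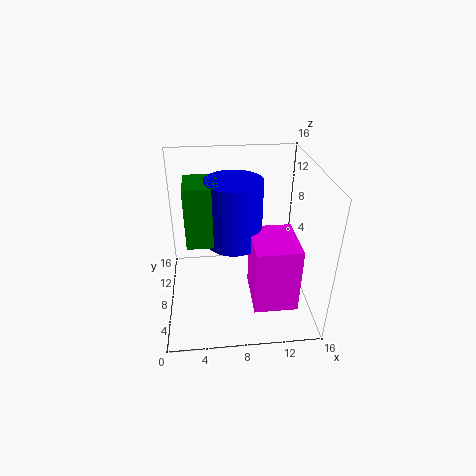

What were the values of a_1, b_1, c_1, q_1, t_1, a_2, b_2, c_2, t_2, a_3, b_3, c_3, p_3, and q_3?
a_1 = 9; b_1 = 1.5; c_1 = 3; q_1 = 5.5; t_1 = 7; a_2 = 7.5; b_2 = 7.5; c_2 = 8; t_2 = 7; a_3 = 2.5; b_3 = 5.5; c_3 = 8.5; p_3 = 3.5; q_3 = 4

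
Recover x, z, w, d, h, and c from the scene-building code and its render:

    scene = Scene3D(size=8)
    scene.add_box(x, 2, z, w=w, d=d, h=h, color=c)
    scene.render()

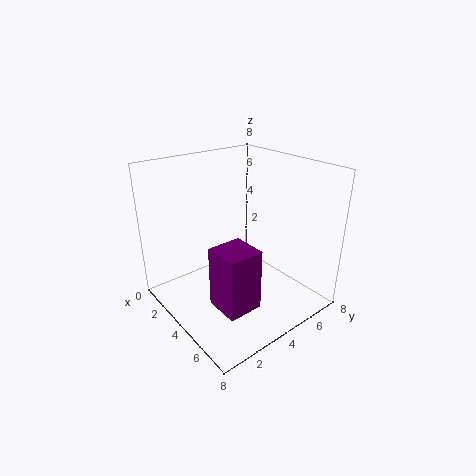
x = 4; z = 0.5; w = 2; d = 2; h = 3.5; c = 'purple'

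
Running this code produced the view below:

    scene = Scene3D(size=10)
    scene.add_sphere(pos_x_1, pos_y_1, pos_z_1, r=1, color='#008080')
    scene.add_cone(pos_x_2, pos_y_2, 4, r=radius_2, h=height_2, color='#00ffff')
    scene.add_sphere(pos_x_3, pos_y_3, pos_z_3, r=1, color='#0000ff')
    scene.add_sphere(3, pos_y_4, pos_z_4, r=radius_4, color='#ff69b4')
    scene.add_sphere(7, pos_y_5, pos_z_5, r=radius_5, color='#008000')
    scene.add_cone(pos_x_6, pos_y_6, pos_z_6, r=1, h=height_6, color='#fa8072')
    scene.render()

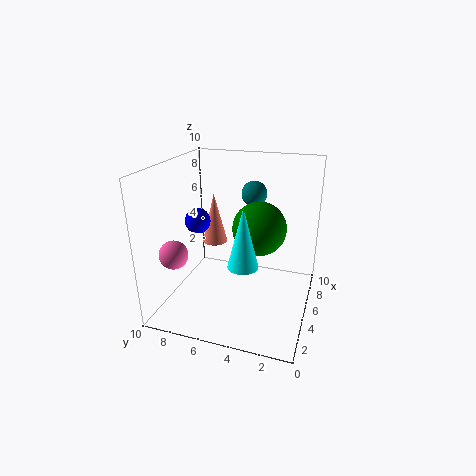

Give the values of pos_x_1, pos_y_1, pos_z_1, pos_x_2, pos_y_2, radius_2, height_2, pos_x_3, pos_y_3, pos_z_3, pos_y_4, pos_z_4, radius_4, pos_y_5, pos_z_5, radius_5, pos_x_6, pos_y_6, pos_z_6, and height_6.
pos_x_1 = 9, pos_y_1 = 5, pos_z_1 = 7, pos_x_2 = 3, pos_y_2 = 4, radius_2 = 1, height_2 = 4, pos_x_3 = 7, pos_y_3 = 9, pos_z_3 = 5, pos_y_4 = 9, pos_z_4 = 4, radius_4 = 1, pos_y_5 = 4, pos_z_5 = 5, radius_5 = 2, pos_x_6 = 8, pos_y_6 = 8, pos_z_6 = 3, height_6 = 4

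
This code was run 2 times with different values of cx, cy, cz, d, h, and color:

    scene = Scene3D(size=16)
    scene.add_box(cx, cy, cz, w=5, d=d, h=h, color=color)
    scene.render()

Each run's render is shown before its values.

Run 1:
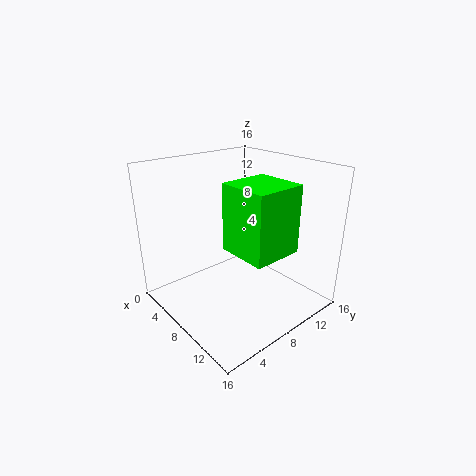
cx = 10.5, cy = 4, cz = 9, d = 5, h = 6.5, color = 'lime'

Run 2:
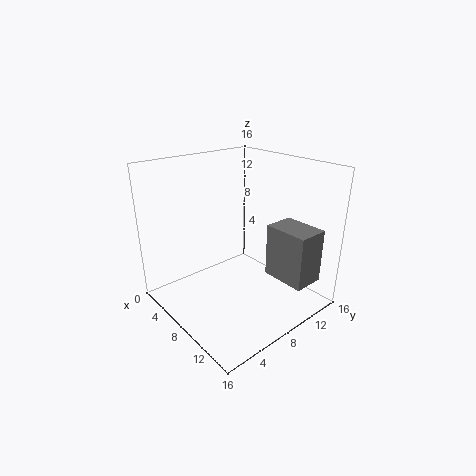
cx = 10, cy = 10.5, cz = 3.5, d = 3.5, h = 6, color = 'gray'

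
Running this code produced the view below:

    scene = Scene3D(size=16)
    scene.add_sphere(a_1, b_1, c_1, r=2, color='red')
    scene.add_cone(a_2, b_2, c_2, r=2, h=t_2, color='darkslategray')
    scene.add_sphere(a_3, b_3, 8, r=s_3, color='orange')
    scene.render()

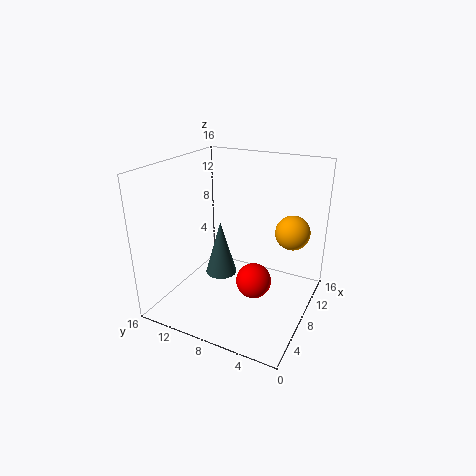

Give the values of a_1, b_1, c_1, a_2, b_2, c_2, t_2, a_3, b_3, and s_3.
a_1 = 8, b_1 = 6, c_1 = 3, a_2 = 11, b_2 = 12, c_2 = 1, t_2 = 7, a_3 = 12, b_3 = 3, s_3 = 2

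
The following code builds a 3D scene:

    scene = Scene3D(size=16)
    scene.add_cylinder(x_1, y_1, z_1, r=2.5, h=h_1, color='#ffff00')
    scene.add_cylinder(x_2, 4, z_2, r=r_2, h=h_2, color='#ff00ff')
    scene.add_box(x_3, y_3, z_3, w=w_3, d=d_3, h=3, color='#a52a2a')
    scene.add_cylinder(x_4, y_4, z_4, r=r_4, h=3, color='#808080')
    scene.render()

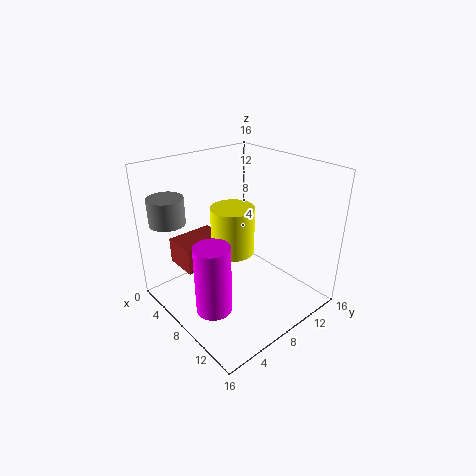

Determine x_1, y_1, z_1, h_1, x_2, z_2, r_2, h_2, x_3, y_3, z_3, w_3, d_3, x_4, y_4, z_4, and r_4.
x_1 = 6.5
y_1 = 8.5
z_1 = 5.5
h_1 = 5.5
x_2 = 8.5
z_2 = 0.5
r_2 = 2
h_2 = 8
x_3 = 1.5
y_3 = 3
z_3 = 4
w_3 = 4
d_3 = 5.5
x_4 = 2.5
y_4 = 2.5
z_4 = 9.5
r_4 = 2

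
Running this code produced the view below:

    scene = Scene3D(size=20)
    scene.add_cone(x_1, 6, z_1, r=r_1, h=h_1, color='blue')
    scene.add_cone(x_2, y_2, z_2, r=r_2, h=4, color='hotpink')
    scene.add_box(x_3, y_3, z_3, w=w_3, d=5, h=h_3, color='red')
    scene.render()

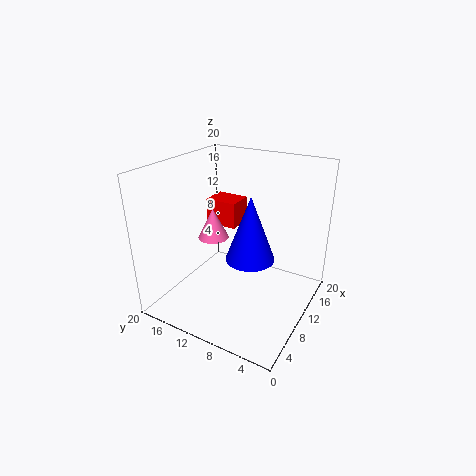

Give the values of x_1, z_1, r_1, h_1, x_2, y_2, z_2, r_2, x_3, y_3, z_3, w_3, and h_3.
x_1 = 6; z_1 = 10; r_1 = 3; h_1 = 8; x_2 = 7; y_2 = 12; z_2 = 11; r_2 = 2; x_3 = 14; y_3 = 13; z_3 = 9; w_3 = 4; h_3 = 4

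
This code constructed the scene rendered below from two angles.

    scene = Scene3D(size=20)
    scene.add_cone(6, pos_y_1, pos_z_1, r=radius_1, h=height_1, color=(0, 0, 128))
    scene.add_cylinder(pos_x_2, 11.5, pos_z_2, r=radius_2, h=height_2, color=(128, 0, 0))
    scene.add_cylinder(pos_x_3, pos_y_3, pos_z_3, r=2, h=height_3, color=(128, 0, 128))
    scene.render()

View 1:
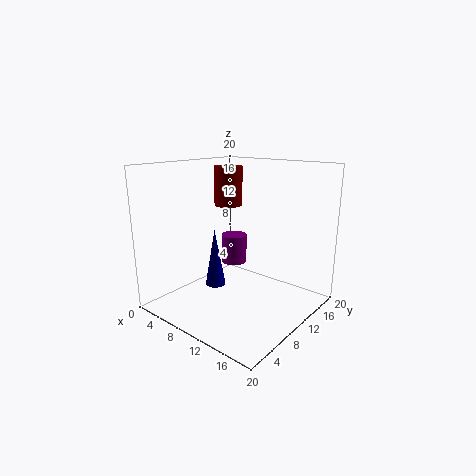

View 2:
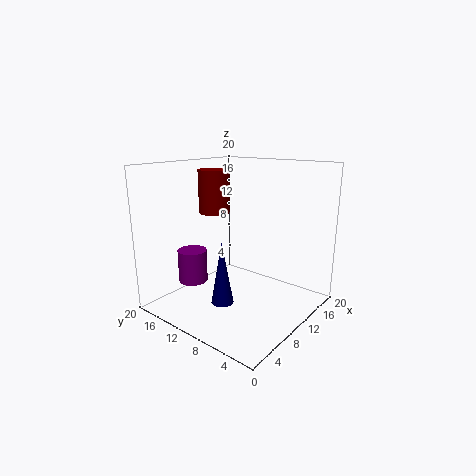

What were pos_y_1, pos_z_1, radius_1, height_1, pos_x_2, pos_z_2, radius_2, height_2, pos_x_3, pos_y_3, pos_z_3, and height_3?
pos_y_1 = 9.5
pos_z_1 = 2
radius_1 = 1.5
height_1 = 8.5
pos_x_2 = 7
pos_z_2 = 14
radius_2 = 2
height_2 = 5.5
pos_x_3 = 5.5
pos_y_3 = 14.5
pos_z_3 = 4
height_3 = 4.5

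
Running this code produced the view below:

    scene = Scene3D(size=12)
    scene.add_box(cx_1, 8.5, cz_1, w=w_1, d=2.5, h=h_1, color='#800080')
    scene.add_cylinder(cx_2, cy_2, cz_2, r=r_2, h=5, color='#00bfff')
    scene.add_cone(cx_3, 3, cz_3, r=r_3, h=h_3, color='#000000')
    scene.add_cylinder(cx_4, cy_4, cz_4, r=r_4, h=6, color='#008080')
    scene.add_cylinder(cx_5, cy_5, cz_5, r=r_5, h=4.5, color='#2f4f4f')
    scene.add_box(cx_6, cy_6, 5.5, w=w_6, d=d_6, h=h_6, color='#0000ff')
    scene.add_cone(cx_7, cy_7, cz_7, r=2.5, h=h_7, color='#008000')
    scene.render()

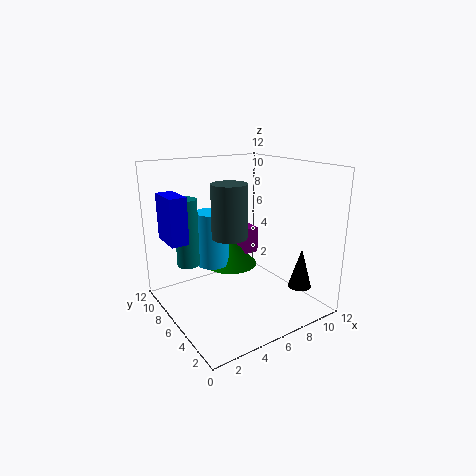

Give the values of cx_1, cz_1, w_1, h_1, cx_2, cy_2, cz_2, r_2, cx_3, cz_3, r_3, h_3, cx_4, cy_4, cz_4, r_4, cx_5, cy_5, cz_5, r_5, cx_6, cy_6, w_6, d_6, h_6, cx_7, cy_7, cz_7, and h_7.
cx_1 = 8.5, cz_1 = 3, w_1 = 1.5, h_1 = 2.5, cx_2 = 5.5, cy_2 = 9.5, cz_2 = 2.5, r_2 = 1.5, cx_3 = 10.5, cz_3 = 1.5, r_3 = 1, h_3 = 3.5, cx_4 = 3, cy_4 = 9.5, cz_4 = 3, r_4 = 1, cx_5 = 5.5, cy_5 = 6.5, cz_5 = 6, r_5 = 1.5, cx_6 = 1, cy_6 = 8, w_6 = 1.5, d_6 = 3, h_6 = 4, cx_7 = 7.5, cy_7 = 9.5, cz_7 = 2, h_7 = 2.5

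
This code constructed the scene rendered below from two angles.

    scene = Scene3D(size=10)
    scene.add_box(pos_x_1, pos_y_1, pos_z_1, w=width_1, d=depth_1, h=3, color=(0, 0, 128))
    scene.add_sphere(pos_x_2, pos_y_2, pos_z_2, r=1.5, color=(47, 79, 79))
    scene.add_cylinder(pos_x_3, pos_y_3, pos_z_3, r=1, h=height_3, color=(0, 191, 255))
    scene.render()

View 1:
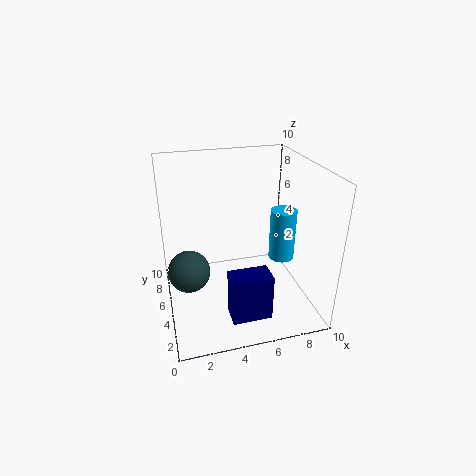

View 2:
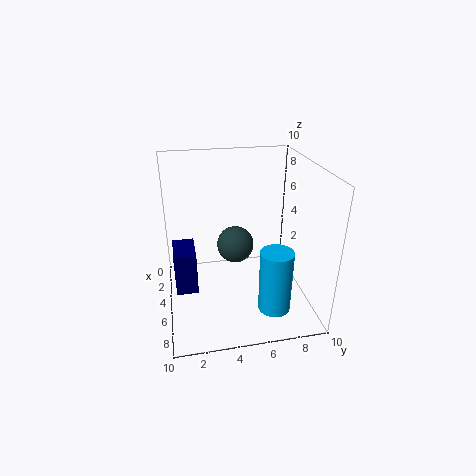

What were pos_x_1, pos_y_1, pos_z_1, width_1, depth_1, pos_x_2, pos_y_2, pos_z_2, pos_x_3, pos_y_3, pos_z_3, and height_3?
pos_x_1 = 3.5
pos_y_1 = 0.5
pos_z_1 = 1.5
width_1 = 2.5
depth_1 = 1.5
pos_x_2 = 1.5
pos_y_2 = 5.5
pos_z_2 = 2.5
pos_x_3 = 9
pos_y_3 = 6.5
pos_z_3 = 2
height_3 = 4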